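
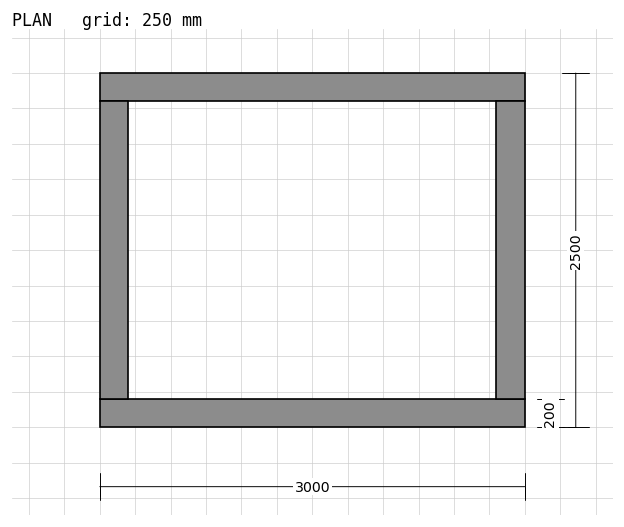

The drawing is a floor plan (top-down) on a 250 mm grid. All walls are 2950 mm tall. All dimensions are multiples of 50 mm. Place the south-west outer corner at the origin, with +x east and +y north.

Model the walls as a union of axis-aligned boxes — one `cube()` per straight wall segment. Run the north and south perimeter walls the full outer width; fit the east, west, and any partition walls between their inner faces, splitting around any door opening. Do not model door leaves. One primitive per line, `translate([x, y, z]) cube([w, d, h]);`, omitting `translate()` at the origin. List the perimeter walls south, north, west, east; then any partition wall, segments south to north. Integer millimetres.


cube([3000, 200, 2950]);
translate([0, 2300, 0]) cube([3000, 200, 2950]);
translate([0, 200, 0]) cube([200, 2100, 2950]);
translate([2800, 200, 0]) cube([200, 2100, 2950]);


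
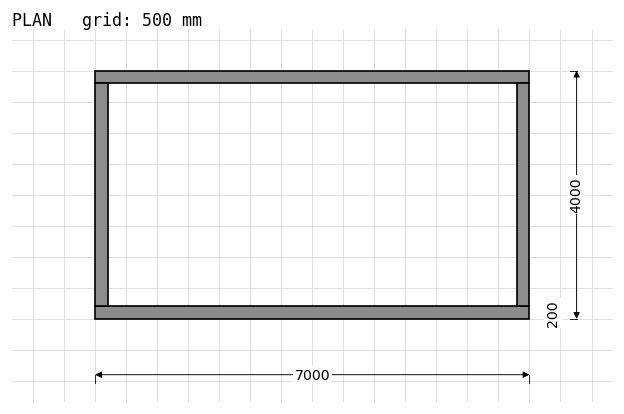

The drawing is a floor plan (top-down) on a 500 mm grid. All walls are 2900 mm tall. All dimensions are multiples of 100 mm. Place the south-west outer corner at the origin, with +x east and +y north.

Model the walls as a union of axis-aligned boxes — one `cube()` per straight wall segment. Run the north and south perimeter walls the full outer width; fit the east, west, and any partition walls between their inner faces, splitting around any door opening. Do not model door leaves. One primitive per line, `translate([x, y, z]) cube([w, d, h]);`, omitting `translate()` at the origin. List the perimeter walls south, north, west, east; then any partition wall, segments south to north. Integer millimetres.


cube([7000, 200, 2900]);
translate([0, 3800, 0]) cube([7000, 200, 2900]);
translate([0, 200, 0]) cube([200, 3600, 2900]);
translate([6800, 200, 0]) cube([200, 3600, 2900]);


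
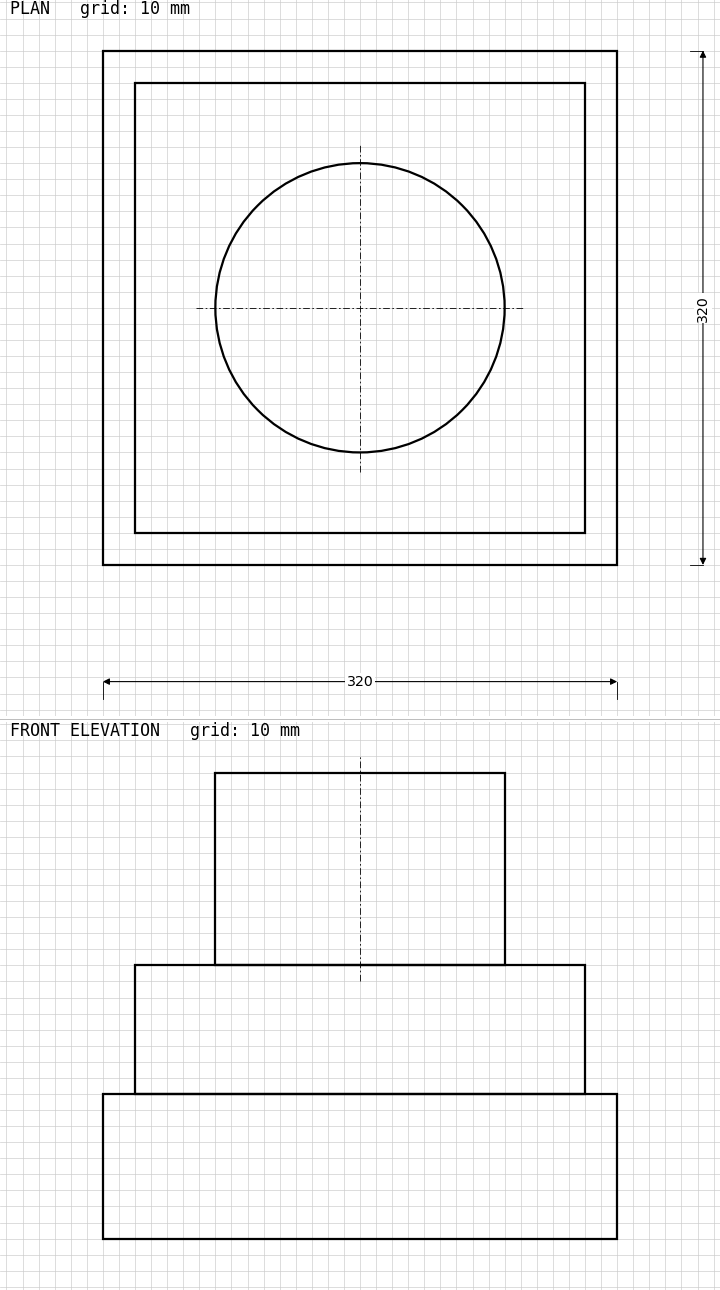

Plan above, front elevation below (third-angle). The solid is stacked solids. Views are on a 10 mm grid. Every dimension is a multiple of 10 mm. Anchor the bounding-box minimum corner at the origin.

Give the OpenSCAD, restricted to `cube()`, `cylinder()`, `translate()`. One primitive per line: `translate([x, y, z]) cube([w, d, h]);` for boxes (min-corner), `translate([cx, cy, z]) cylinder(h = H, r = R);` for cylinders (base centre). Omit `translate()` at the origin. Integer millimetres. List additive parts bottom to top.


cube([320, 320, 90]);
translate([20, 20, 90]) cube([280, 280, 80]);
translate([160, 160, 170]) cylinder(h = 120, r = 90);


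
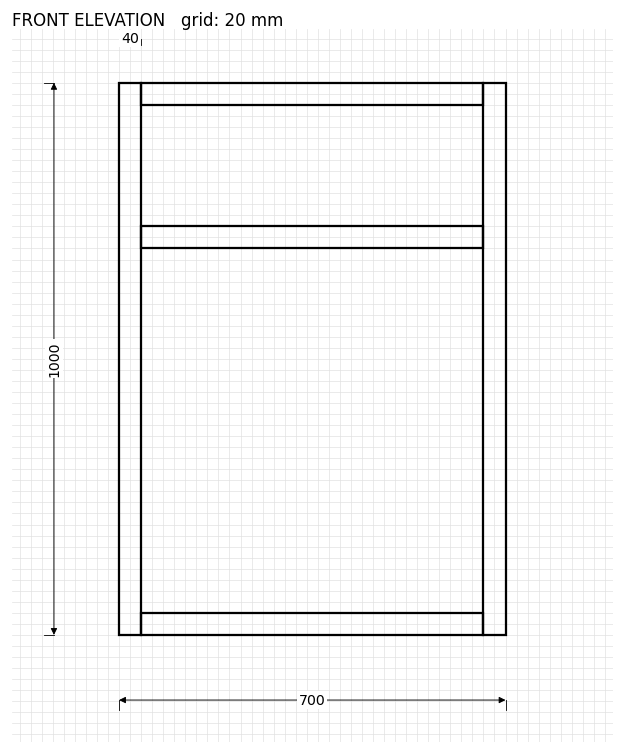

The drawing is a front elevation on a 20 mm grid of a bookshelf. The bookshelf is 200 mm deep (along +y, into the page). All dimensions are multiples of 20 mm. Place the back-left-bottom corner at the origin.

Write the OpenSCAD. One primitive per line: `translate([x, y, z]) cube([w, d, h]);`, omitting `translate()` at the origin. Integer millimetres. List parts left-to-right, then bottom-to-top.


cube([40, 200, 1000]);
translate([40, 0, 0]) cube([620, 200, 40]);
translate([40, 0, 700]) cube([620, 200, 40]);
translate([40, 0, 960]) cube([620, 200, 40]);
translate([660, 0, 0]) cube([40, 200, 1000]);


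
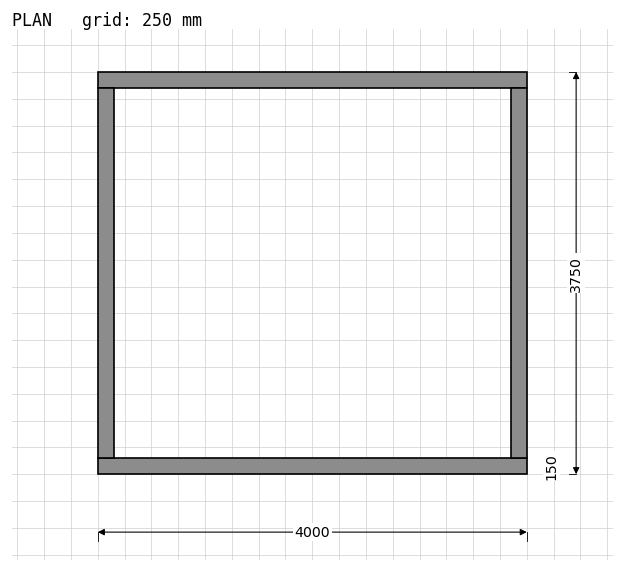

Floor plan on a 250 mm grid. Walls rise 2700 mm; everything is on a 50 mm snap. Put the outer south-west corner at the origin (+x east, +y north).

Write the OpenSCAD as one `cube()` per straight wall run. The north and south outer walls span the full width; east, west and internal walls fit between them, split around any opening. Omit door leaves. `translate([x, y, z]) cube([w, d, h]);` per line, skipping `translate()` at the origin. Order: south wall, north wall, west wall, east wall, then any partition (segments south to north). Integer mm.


cube([4000, 150, 2700]);
translate([0, 3600, 0]) cube([4000, 150, 2700]);
translate([0, 150, 0]) cube([150, 3450, 2700]);
translate([3850, 150, 0]) cube([150, 3450, 2700]);


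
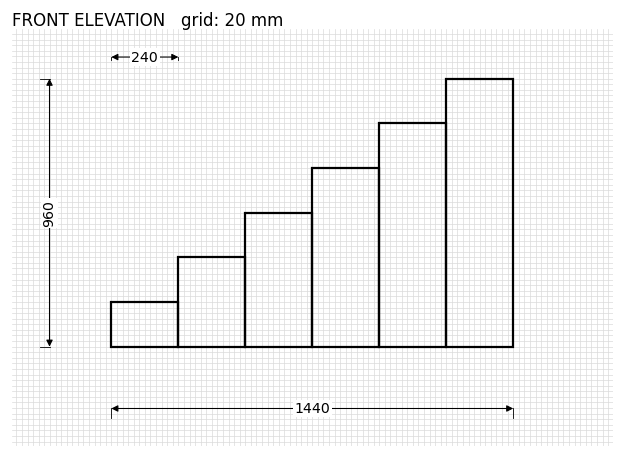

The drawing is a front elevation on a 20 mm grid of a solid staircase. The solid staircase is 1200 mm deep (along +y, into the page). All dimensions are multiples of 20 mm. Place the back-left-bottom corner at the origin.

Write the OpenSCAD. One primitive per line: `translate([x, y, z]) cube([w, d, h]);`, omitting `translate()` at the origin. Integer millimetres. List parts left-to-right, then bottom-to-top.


cube([240, 1200, 160]);
translate([240, 0, 0]) cube([240, 1200, 320]);
translate([480, 0, 0]) cube([240, 1200, 480]);
translate([720, 0, 0]) cube([240, 1200, 640]);
translate([960, 0, 0]) cube([240, 1200, 800]);
translate([1200, 0, 0]) cube([240, 1200, 960]);


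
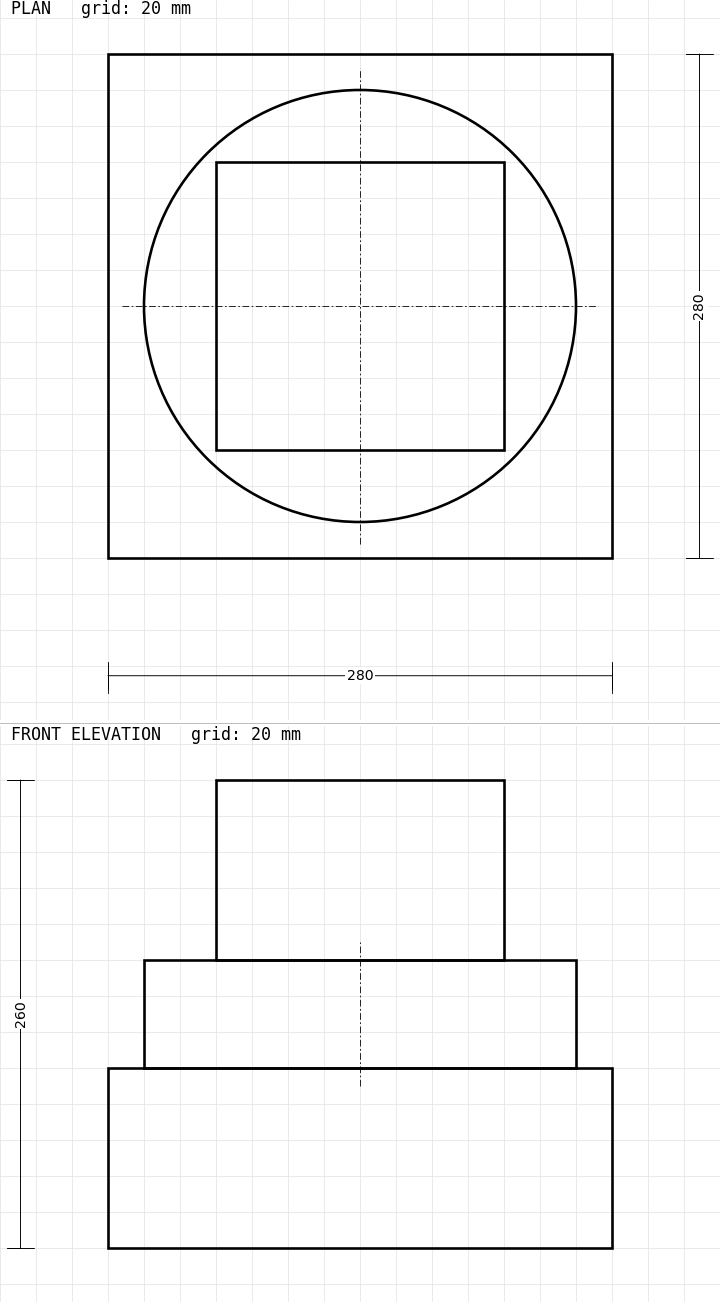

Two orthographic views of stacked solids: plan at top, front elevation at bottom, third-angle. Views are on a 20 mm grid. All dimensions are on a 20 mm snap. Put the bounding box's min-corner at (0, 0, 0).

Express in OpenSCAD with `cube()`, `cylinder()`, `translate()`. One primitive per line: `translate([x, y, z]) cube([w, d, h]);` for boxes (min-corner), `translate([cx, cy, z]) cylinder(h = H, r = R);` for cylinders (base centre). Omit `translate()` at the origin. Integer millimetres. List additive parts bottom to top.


cube([280, 280, 100]);
translate([140, 140, 100]) cylinder(h = 60, r = 120);
translate([60, 60, 160]) cube([160, 160, 100]);


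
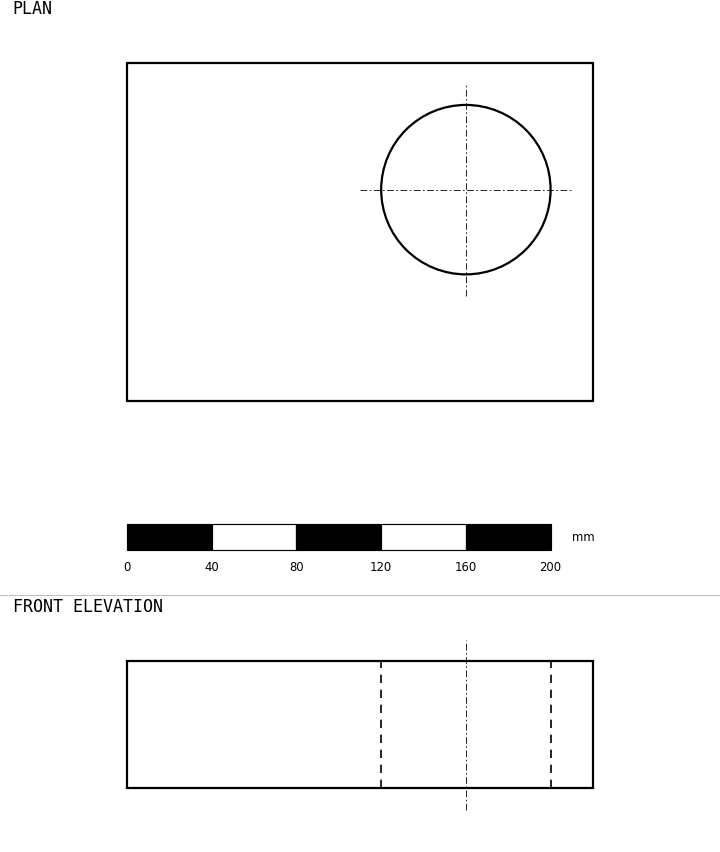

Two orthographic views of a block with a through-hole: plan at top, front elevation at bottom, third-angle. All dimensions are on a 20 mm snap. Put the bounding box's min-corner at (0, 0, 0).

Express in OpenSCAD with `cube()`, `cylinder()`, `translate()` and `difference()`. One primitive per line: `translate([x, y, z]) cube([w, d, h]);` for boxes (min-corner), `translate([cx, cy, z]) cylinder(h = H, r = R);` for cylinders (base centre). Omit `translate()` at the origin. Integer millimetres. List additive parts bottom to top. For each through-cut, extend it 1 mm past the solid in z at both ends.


difference() {
  cube([220, 160, 60]);
  translate([160, 100, -1]) cylinder(h = 62, r = 40);
}


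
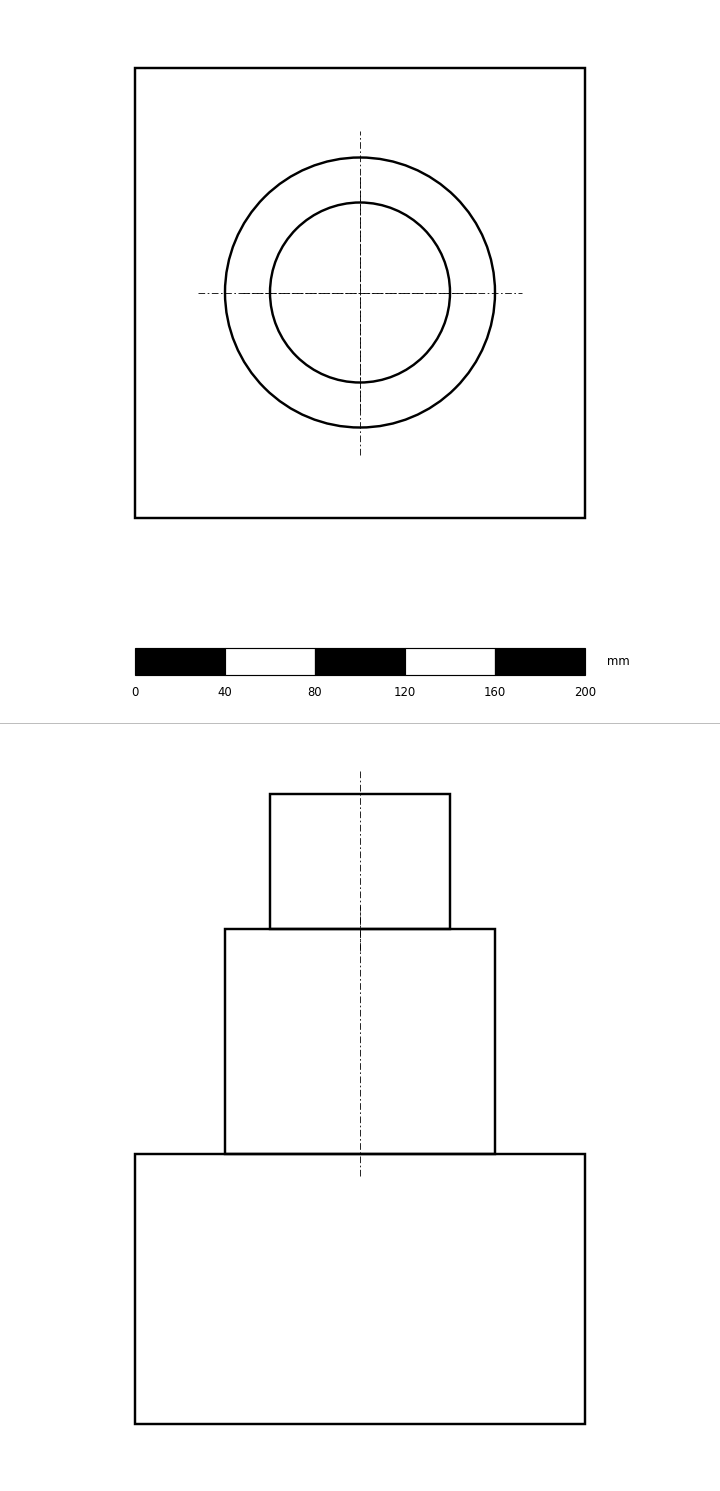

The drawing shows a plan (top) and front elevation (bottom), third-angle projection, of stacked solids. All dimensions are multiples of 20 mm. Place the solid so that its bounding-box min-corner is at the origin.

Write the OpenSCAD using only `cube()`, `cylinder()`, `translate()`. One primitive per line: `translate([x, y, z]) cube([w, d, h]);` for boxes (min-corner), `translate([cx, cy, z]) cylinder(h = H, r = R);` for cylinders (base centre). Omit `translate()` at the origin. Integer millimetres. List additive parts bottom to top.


cube([200, 200, 120]);
translate([100, 100, 120]) cylinder(h = 100, r = 60);
translate([100, 100, 220]) cylinder(h = 60, r = 40);


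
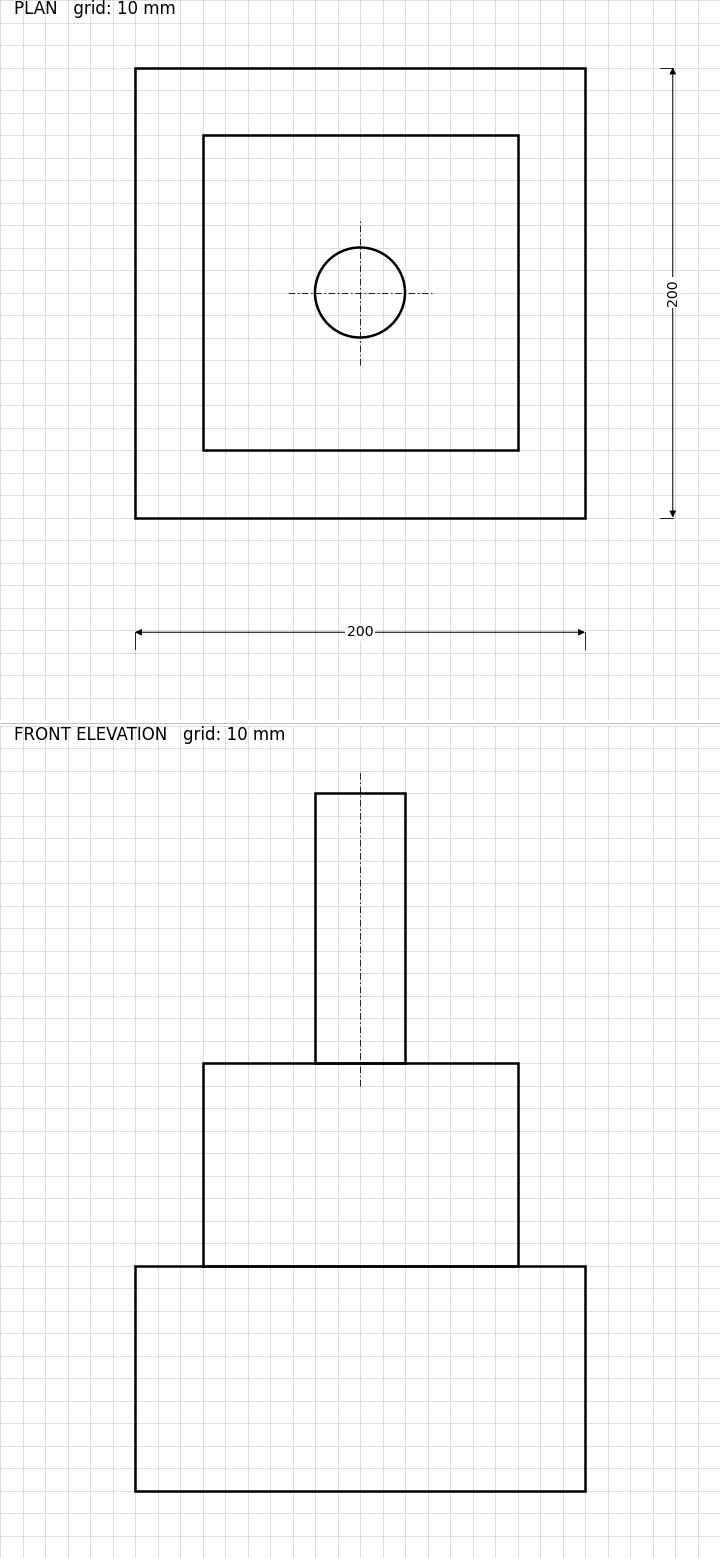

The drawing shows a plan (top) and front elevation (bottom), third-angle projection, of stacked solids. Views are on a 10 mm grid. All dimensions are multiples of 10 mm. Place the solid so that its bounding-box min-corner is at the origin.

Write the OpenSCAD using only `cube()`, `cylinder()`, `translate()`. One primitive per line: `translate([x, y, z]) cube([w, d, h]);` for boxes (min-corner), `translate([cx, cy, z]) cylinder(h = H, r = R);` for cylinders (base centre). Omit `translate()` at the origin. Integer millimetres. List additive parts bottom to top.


cube([200, 200, 100]);
translate([30, 30, 100]) cube([140, 140, 90]);
translate([100, 100, 190]) cylinder(h = 120, r = 20);


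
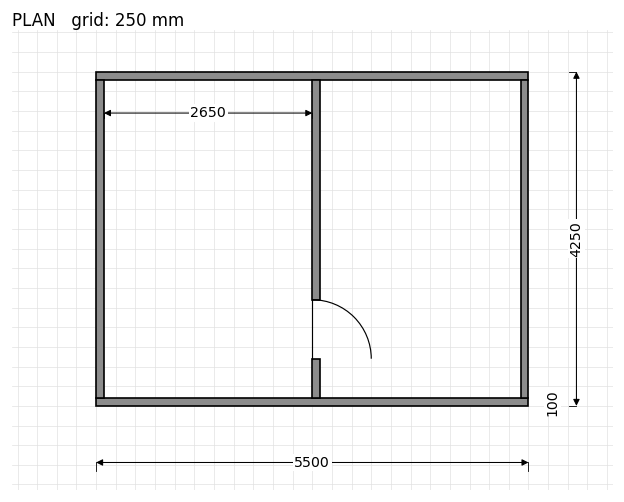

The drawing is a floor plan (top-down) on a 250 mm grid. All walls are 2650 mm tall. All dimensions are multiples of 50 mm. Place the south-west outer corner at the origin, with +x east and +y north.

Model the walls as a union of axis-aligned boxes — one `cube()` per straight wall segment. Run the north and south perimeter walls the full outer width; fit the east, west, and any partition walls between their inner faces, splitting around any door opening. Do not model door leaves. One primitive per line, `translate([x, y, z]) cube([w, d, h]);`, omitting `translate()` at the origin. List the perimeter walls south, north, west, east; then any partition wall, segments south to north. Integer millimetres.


cube([5500, 100, 2650]);
translate([0, 4150, 0]) cube([5500, 100, 2650]);
translate([0, 100, 0]) cube([100, 4050, 2650]);
translate([5400, 100, 0]) cube([100, 4050, 2650]);
translate([2750, 100, 0]) cube([100, 500, 2650]);
translate([2750, 1350, 0]) cube([100, 2800, 2650]);


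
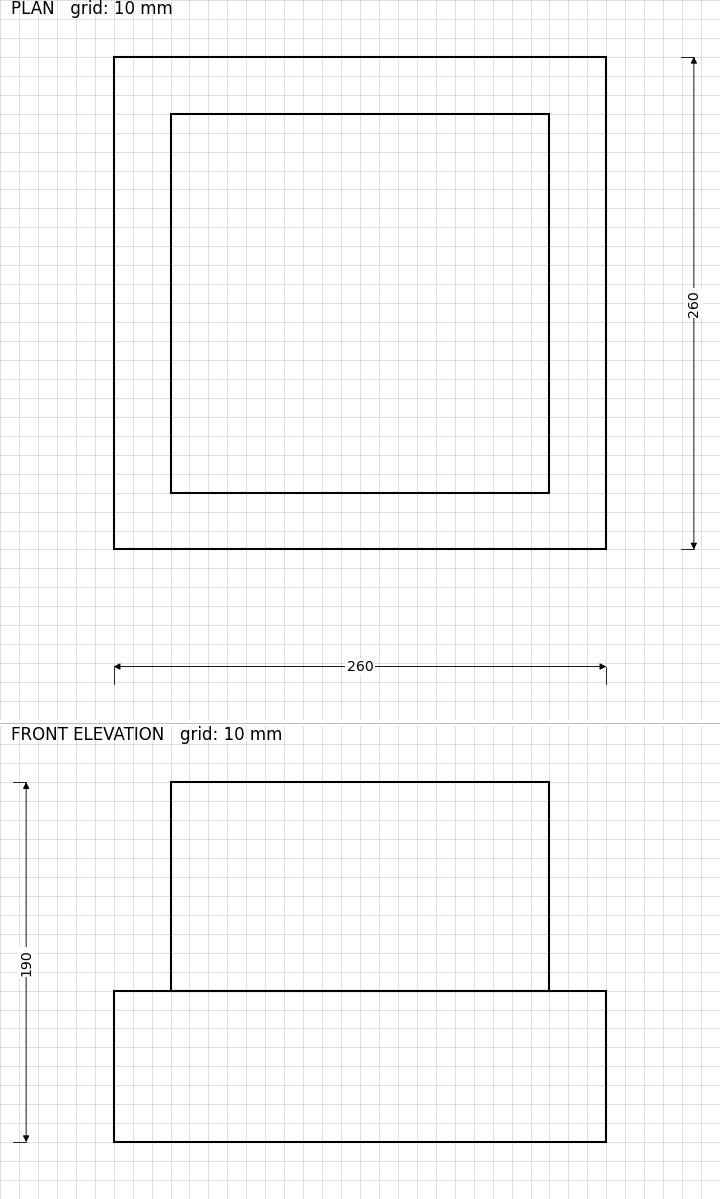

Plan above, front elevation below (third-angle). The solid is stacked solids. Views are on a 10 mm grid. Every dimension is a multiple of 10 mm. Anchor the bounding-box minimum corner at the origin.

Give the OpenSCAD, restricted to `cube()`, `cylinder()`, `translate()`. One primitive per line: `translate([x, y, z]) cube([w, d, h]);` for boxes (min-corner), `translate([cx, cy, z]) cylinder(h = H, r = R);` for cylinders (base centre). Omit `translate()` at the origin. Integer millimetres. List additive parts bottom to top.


cube([260, 260, 80]);
translate([30, 30, 80]) cube([200, 200, 110]);


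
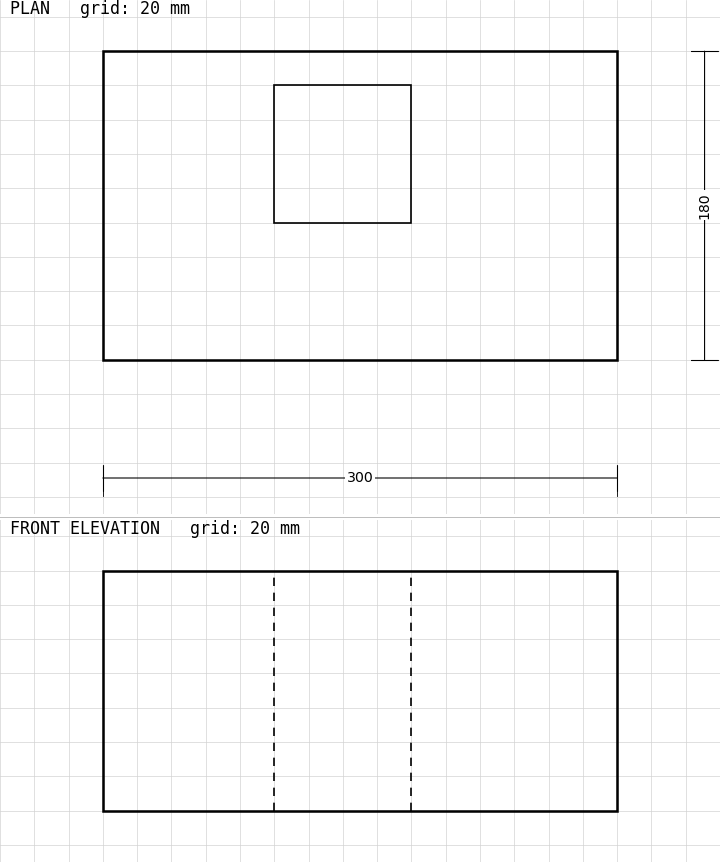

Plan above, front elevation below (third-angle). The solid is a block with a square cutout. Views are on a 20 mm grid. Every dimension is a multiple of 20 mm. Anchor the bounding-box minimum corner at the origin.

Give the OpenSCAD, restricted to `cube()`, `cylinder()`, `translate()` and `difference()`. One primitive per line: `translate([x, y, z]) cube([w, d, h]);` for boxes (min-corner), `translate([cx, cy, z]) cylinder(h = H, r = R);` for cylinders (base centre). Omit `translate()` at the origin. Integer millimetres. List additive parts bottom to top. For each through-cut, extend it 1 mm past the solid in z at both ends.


difference() {
  cube([300, 180, 140]);
  translate([100, 80, -1]) cube([80, 80, 142]);
}


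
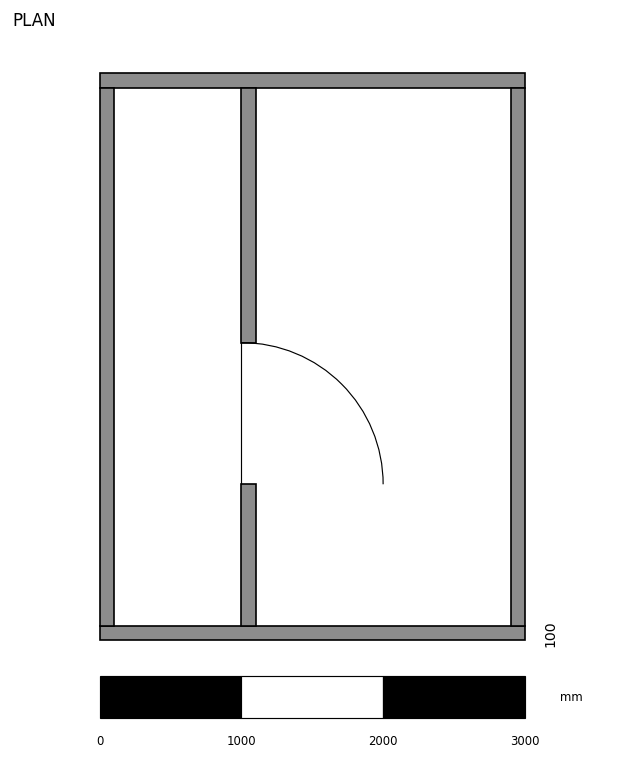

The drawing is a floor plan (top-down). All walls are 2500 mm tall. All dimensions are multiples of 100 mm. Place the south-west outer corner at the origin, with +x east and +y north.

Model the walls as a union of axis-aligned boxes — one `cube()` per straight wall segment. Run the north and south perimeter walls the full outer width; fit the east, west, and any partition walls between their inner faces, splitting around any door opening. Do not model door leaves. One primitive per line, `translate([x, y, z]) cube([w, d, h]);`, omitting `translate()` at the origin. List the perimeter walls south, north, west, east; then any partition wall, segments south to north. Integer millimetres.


cube([3000, 100, 2500]);
translate([0, 3900, 0]) cube([3000, 100, 2500]);
translate([0, 100, 0]) cube([100, 3800, 2500]);
translate([2900, 100, 0]) cube([100, 3800, 2500]);
translate([1000, 100, 0]) cube([100, 1000, 2500]);
translate([1000, 2100, 0]) cube([100, 1800, 2500]);


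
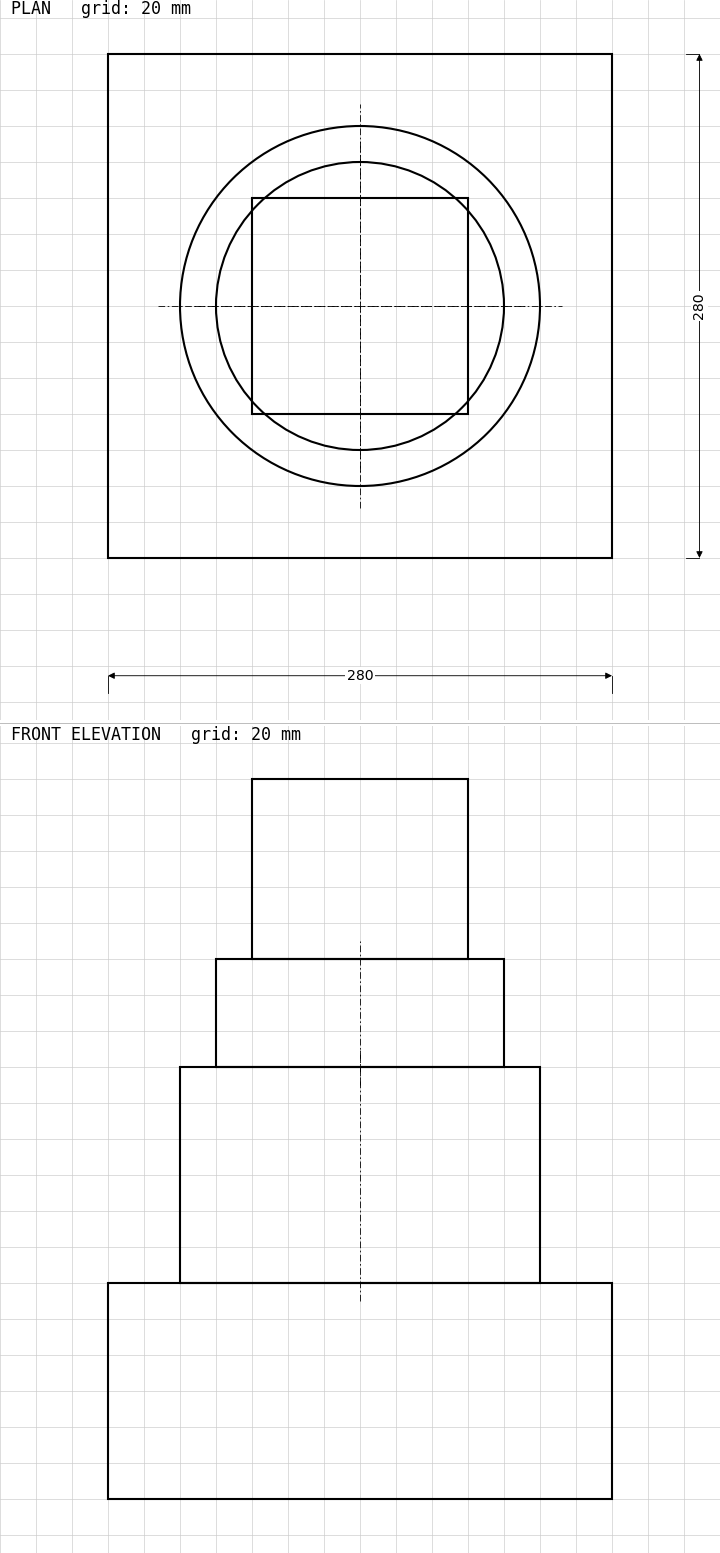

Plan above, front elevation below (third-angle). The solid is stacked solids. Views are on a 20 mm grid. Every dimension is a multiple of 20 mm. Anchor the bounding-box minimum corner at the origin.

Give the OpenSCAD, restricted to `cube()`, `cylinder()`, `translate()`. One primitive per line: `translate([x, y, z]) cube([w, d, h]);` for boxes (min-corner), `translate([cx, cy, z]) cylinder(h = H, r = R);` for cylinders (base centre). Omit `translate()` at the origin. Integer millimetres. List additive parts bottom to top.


cube([280, 280, 120]);
translate([140, 140, 120]) cylinder(h = 120, r = 100);
translate([140, 140, 240]) cylinder(h = 60, r = 80);
translate([80, 80, 300]) cube([120, 120, 100]);


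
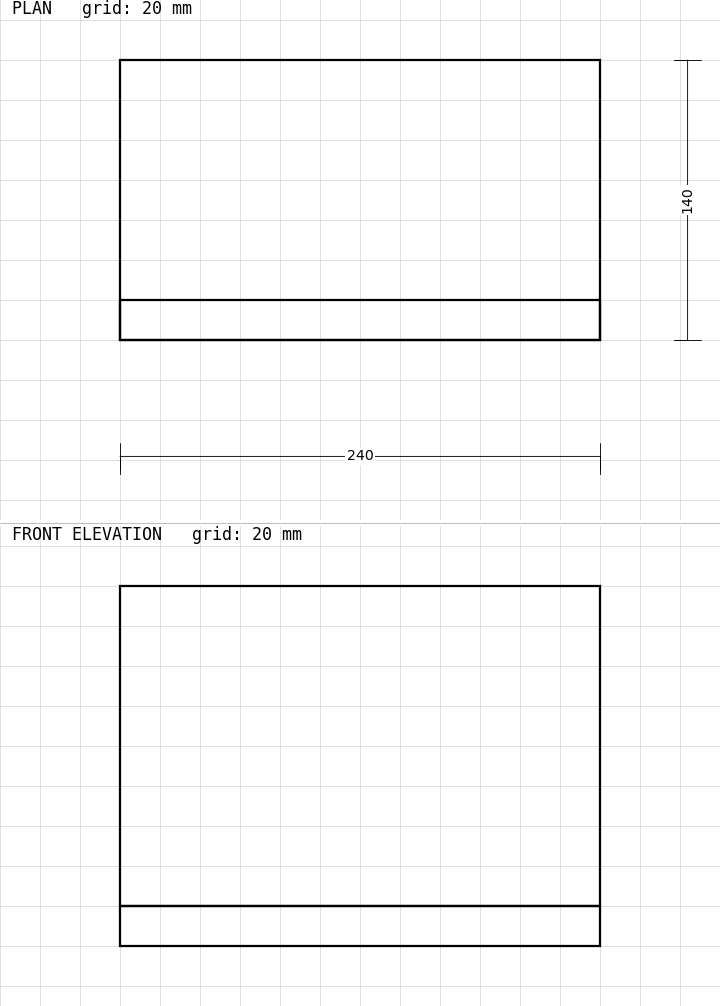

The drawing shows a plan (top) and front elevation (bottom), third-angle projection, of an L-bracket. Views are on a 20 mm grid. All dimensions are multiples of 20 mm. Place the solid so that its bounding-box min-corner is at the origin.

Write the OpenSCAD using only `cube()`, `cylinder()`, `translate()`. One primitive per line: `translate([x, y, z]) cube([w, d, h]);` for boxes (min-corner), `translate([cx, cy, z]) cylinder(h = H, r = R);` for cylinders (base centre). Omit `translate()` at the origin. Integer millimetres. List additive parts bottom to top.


cube([240, 140, 20]);
translate([0, 0, 20]) cube([240, 20, 160]);


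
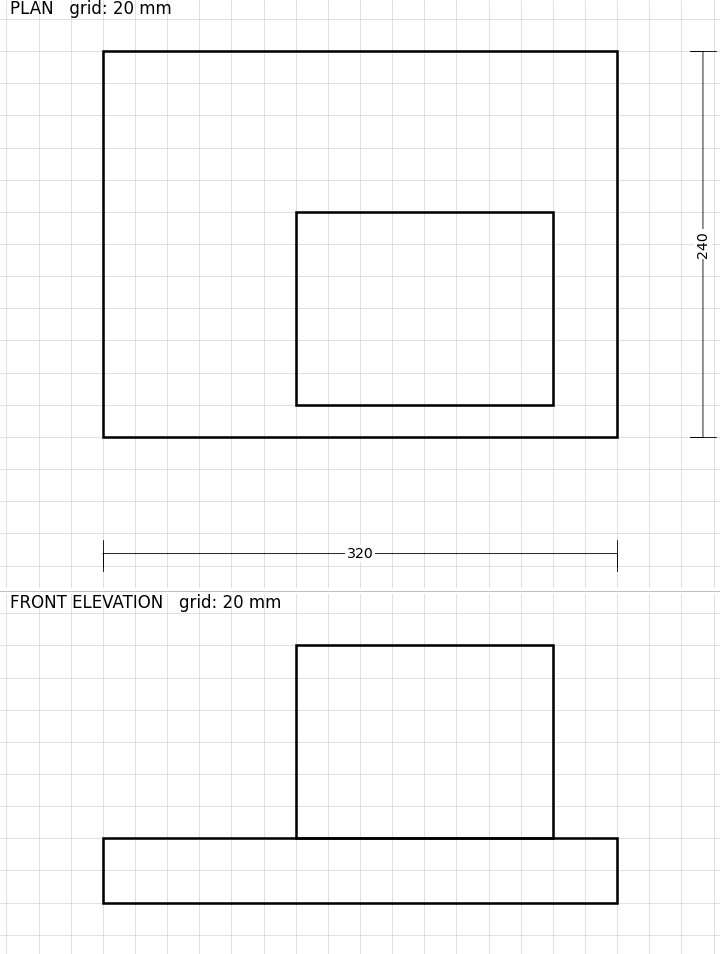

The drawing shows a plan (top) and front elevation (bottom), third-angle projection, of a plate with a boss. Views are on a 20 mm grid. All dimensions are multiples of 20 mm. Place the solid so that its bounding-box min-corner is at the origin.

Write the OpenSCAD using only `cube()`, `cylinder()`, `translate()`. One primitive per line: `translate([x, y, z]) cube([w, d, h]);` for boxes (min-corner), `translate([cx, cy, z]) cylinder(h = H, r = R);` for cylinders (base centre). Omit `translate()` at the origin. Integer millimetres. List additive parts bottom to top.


cube([320, 240, 40]);
translate([120, 20, 40]) cube([160, 120, 120]);


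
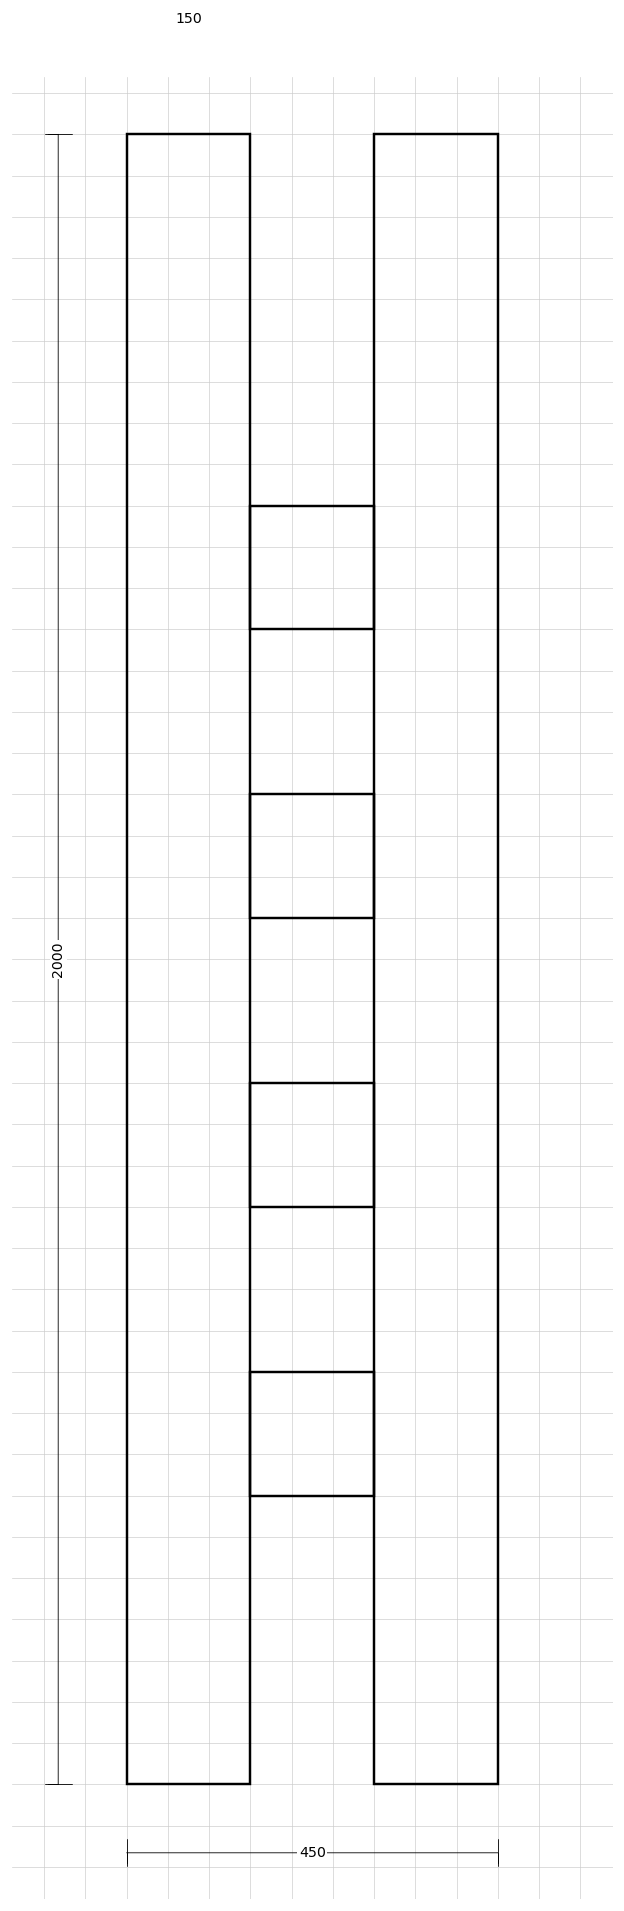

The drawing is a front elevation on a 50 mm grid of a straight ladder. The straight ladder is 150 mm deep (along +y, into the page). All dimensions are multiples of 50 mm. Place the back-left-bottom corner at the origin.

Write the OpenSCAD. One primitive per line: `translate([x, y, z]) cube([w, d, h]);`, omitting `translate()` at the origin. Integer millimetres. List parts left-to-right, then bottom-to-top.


cube([150, 150, 2000]);
translate([150, 0, 350]) cube([150, 150, 150]);
translate([150, 0, 700]) cube([150, 150, 150]);
translate([150, 0, 1050]) cube([150, 150, 150]);
translate([150, 0, 1400]) cube([150, 150, 150]);
translate([300, 0, 0]) cube([150, 150, 2000]);


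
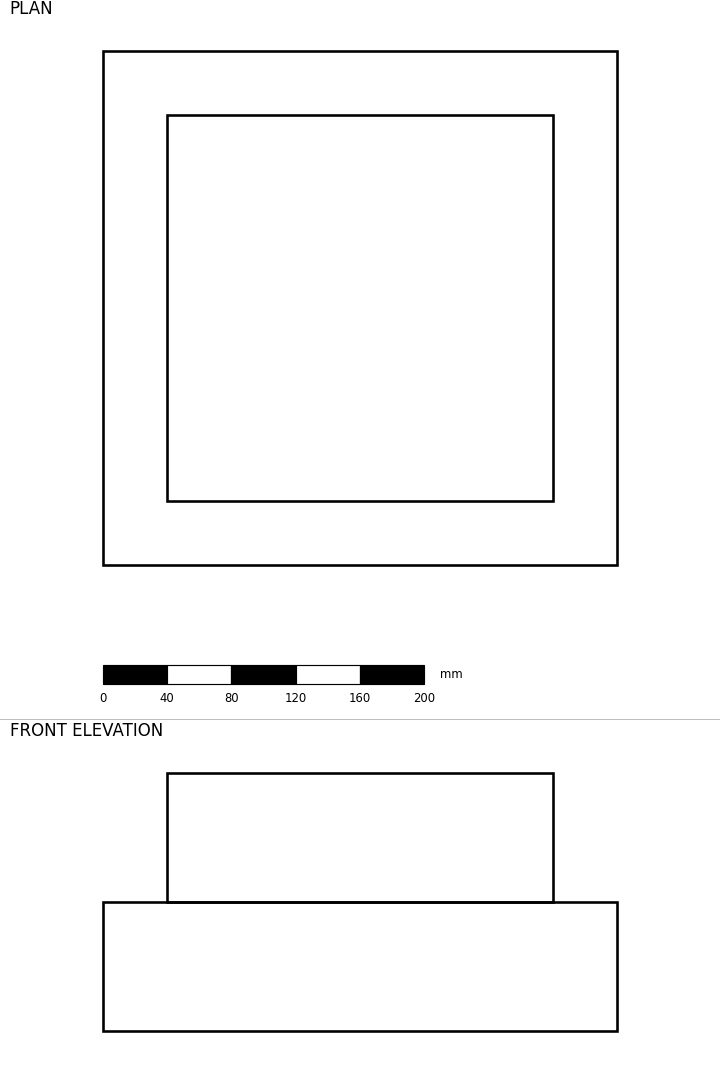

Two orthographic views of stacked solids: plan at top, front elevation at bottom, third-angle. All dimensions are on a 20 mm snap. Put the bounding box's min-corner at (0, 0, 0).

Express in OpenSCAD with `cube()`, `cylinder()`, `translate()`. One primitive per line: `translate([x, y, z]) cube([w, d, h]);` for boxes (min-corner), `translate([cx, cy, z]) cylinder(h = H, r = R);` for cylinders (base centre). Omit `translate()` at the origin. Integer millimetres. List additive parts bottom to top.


cube([320, 320, 80]);
translate([40, 40, 80]) cube([240, 240, 80]);


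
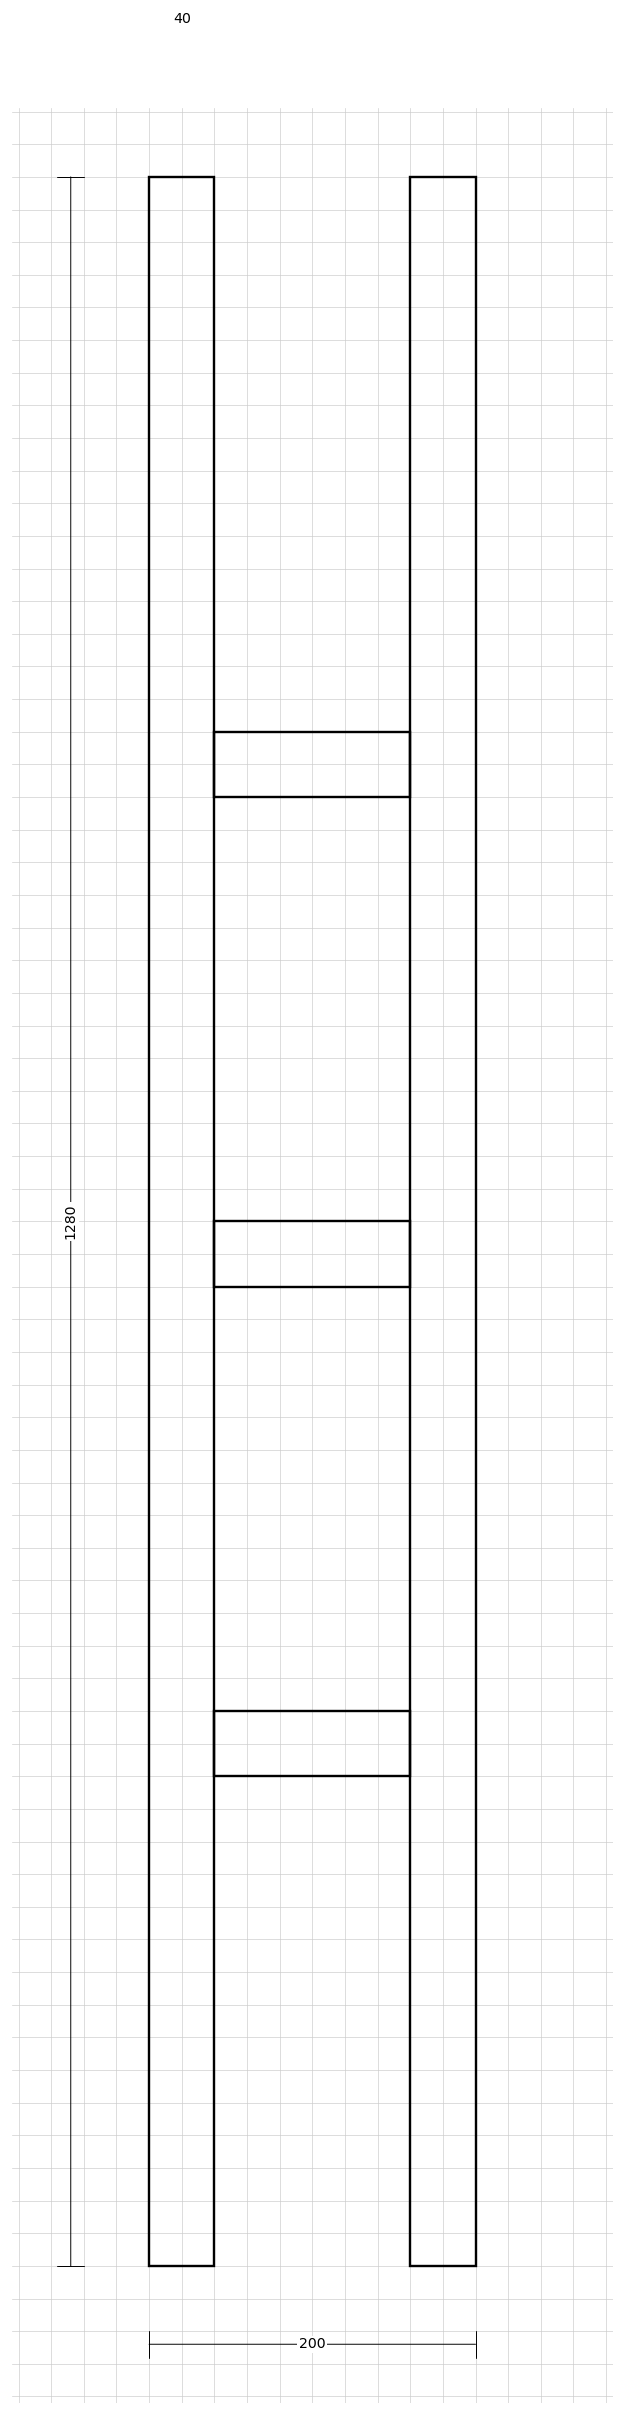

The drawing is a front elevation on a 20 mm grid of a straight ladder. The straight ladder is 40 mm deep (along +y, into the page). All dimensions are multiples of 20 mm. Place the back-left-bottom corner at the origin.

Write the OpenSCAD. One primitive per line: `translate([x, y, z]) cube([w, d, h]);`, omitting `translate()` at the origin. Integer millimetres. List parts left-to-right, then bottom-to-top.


cube([40, 40, 1280]);
translate([40, 0, 300]) cube([120, 40, 40]);
translate([40, 0, 600]) cube([120, 40, 40]);
translate([40, 0, 900]) cube([120, 40, 40]);
translate([160, 0, 0]) cube([40, 40, 1280]);


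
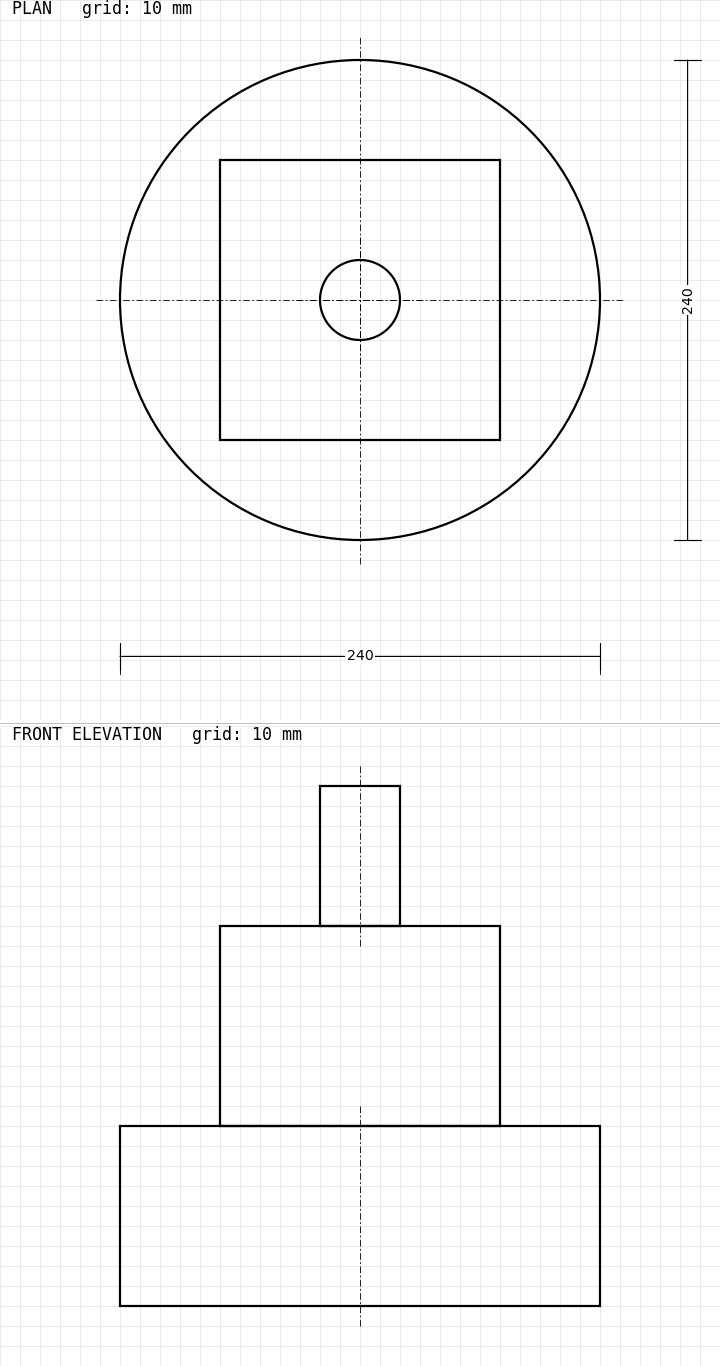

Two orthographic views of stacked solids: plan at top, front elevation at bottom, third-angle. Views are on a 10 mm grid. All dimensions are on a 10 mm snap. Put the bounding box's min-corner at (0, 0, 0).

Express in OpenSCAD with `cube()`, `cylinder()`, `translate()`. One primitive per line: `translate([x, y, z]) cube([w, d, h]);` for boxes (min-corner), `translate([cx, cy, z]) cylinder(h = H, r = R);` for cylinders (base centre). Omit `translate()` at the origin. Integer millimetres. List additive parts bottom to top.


translate([120, 120, 0]) cylinder(h = 90, r = 120);
translate([50, 50, 90]) cube([140, 140, 100]);
translate([120, 120, 190]) cylinder(h = 70, r = 20);


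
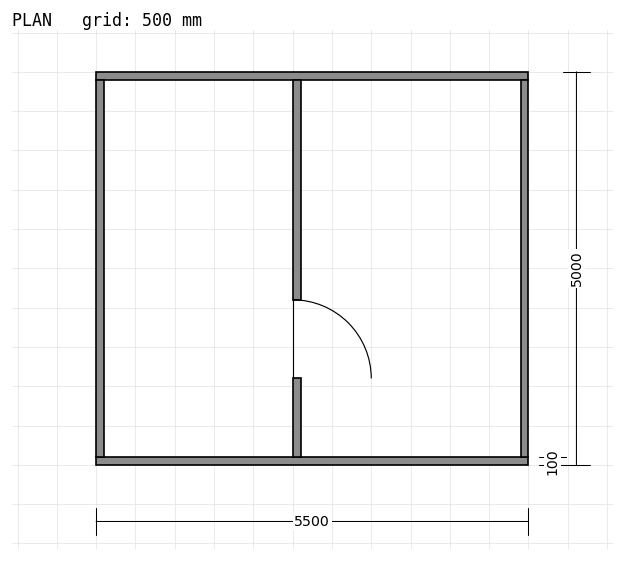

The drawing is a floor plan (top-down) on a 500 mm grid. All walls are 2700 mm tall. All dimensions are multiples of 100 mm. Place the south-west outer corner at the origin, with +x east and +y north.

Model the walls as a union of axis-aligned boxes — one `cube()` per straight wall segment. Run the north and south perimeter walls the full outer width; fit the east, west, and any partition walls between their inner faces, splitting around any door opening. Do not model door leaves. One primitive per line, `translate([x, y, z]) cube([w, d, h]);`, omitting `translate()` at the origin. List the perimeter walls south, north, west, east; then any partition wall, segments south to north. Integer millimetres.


cube([5500, 100, 2700]);
translate([0, 4900, 0]) cube([5500, 100, 2700]);
translate([0, 100, 0]) cube([100, 4800, 2700]);
translate([5400, 100, 0]) cube([100, 4800, 2700]);
translate([2500, 100, 0]) cube([100, 1000, 2700]);
translate([2500, 2100, 0]) cube([100, 2800, 2700]);


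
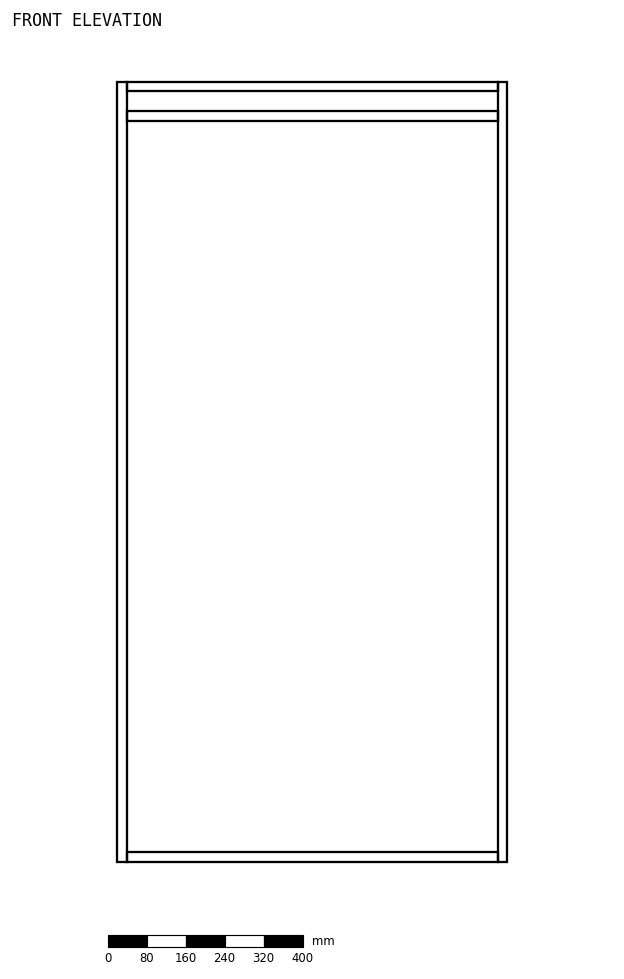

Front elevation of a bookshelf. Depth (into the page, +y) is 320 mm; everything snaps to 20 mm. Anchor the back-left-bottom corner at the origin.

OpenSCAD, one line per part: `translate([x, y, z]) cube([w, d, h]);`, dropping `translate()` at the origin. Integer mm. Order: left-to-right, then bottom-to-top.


cube([20, 320, 1600]);
translate([20, 0, 0]) cube([760, 320, 20]);
translate([20, 0, 1520]) cube([760, 320, 20]);
translate([20, 0, 1580]) cube([760, 320, 20]);
translate([780, 0, 0]) cube([20, 320, 1600]);


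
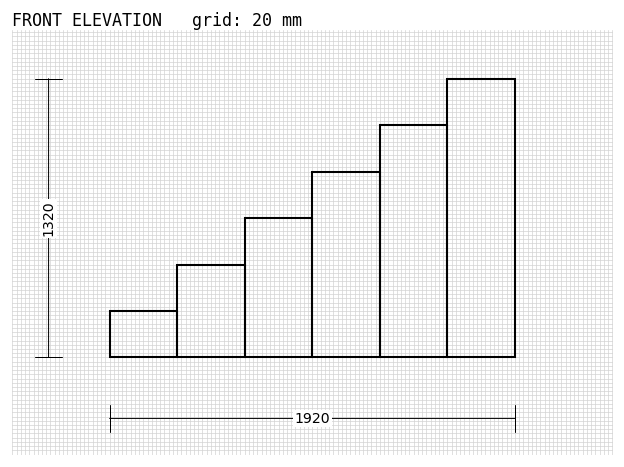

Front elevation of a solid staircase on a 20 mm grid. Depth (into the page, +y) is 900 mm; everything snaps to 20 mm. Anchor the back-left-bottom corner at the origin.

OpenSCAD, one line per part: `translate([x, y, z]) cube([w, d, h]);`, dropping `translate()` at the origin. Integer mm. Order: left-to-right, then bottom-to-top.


cube([320, 900, 220]);
translate([320, 0, 0]) cube([320, 900, 440]);
translate([640, 0, 0]) cube([320, 900, 660]);
translate([960, 0, 0]) cube([320, 900, 880]);
translate([1280, 0, 0]) cube([320, 900, 1100]);
translate([1600, 0, 0]) cube([320, 900, 1320]);


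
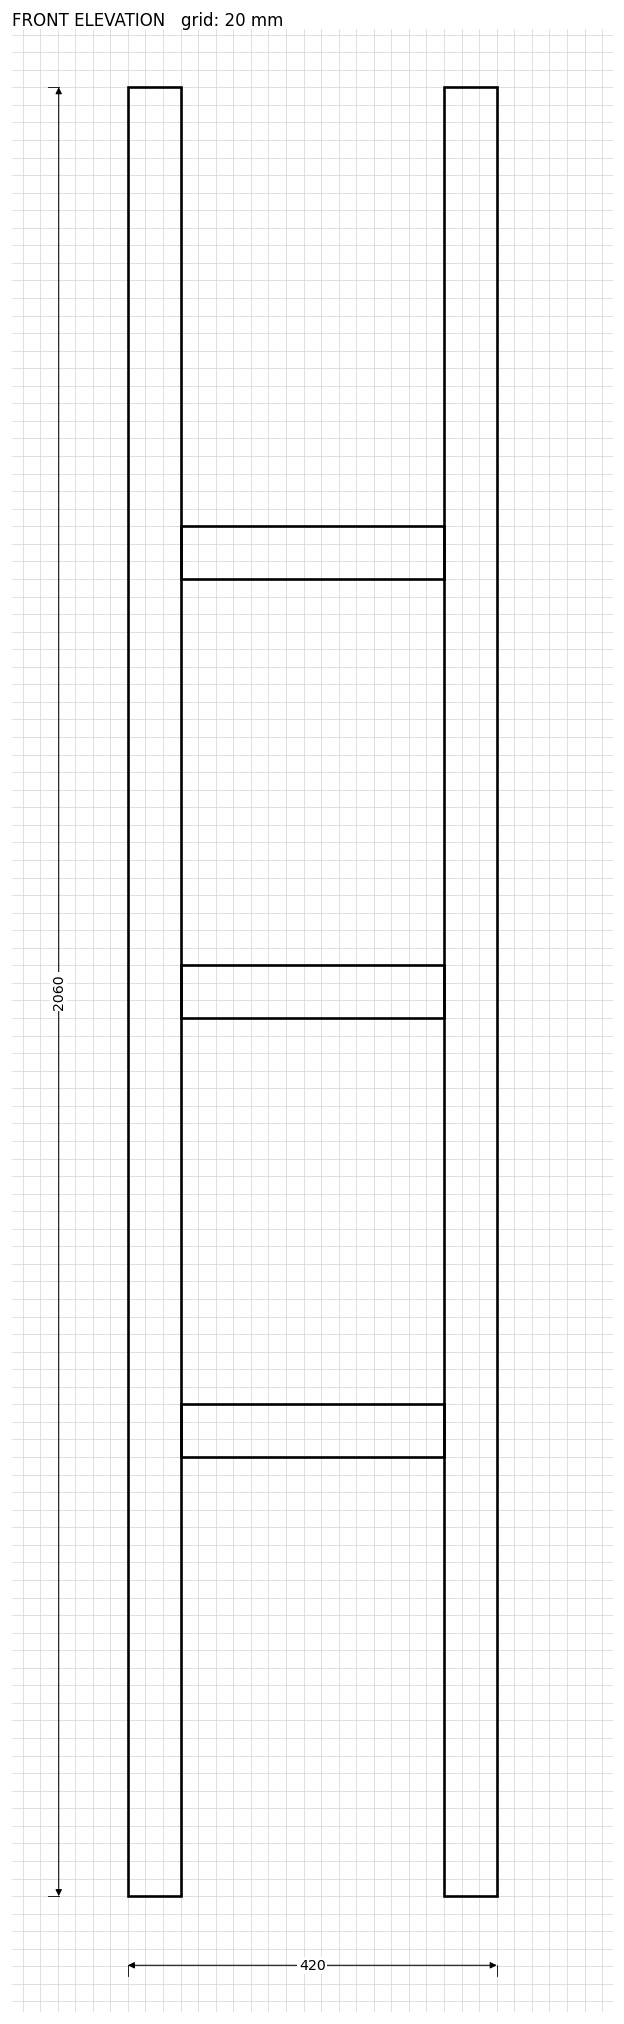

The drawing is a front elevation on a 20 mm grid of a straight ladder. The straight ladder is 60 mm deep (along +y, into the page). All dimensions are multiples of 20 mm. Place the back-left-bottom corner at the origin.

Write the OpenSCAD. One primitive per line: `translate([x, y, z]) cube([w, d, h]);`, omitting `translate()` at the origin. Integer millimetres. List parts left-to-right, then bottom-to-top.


cube([60, 60, 2060]);
translate([60, 0, 500]) cube([300, 60, 60]);
translate([60, 0, 1000]) cube([300, 60, 60]);
translate([60, 0, 1500]) cube([300, 60, 60]);
translate([360, 0, 0]) cube([60, 60, 2060]);


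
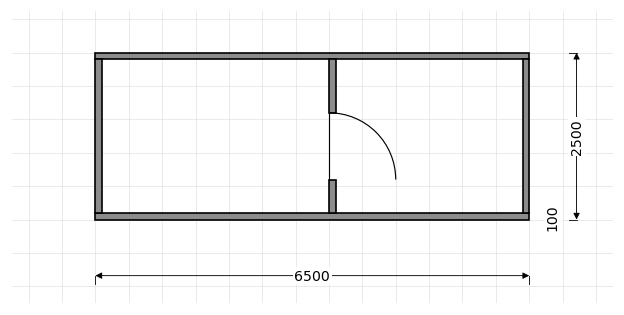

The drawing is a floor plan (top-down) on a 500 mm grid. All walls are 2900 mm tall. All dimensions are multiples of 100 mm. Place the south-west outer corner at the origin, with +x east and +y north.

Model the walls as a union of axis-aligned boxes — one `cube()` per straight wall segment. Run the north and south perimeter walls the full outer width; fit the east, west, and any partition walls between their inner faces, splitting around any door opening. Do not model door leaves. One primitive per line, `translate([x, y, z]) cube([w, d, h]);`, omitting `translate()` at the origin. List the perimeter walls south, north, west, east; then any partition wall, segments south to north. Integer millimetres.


cube([6500, 100, 2900]);
translate([0, 2400, 0]) cube([6500, 100, 2900]);
translate([0, 100, 0]) cube([100, 2300, 2900]);
translate([6400, 100, 0]) cube([100, 2300, 2900]);
translate([3500, 100, 0]) cube([100, 500, 2900]);
translate([3500, 1600, 0]) cube([100, 800, 2900]);


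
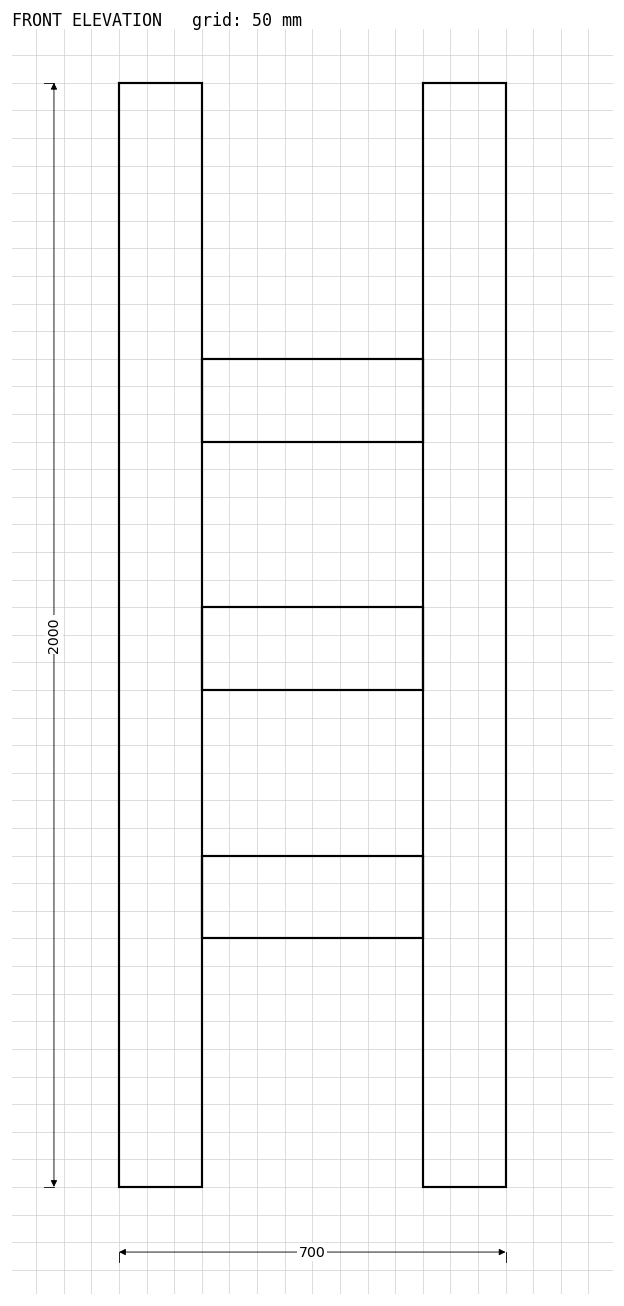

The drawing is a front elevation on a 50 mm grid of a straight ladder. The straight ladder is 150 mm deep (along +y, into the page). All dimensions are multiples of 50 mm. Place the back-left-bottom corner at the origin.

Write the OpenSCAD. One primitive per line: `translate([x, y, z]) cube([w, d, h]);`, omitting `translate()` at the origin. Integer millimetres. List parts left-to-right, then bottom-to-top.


cube([150, 150, 2000]);
translate([150, 0, 450]) cube([400, 150, 150]);
translate([150, 0, 900]) cube([400, 150, 150]);
translate([150, 0, 1350]) cube([400, 150, 150]);
translate([550, 0, 0]) cube([150, 150, 2000]);


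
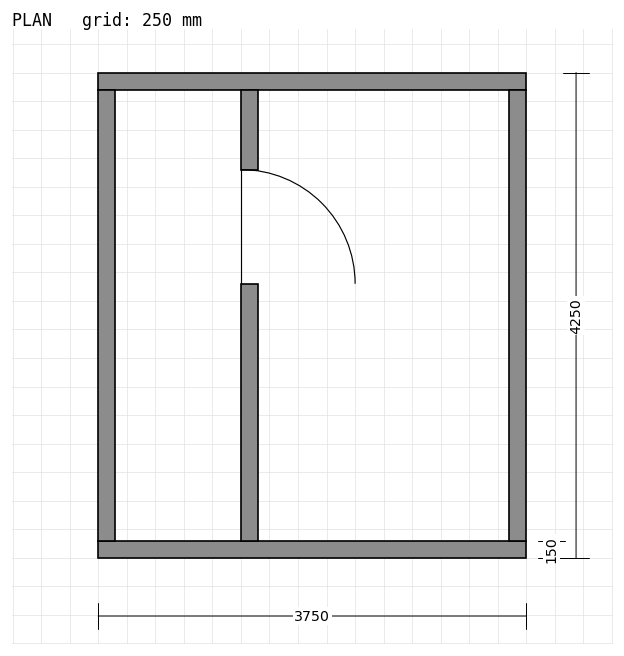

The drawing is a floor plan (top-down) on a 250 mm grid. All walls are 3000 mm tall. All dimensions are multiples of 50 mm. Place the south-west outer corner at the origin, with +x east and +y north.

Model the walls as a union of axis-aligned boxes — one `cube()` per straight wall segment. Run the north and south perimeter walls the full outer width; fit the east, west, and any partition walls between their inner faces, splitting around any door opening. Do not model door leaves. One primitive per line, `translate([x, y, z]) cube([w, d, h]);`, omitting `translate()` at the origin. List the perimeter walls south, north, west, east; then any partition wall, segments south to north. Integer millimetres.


cube([3750, 150, 3000]);
translate([0, 4100, 0]) cube([3750, 150, 3000]);
translate([0, 150, 0]) cube([150, 3950, 3000]);
translate([3600, 150, 0]) cube([150, 3950, 3000]);
translate([1250, 150, 0]) cube([150, 2250, 3000]);
translate([1250, 3400, 0]) cube([150, 700, 3000]);


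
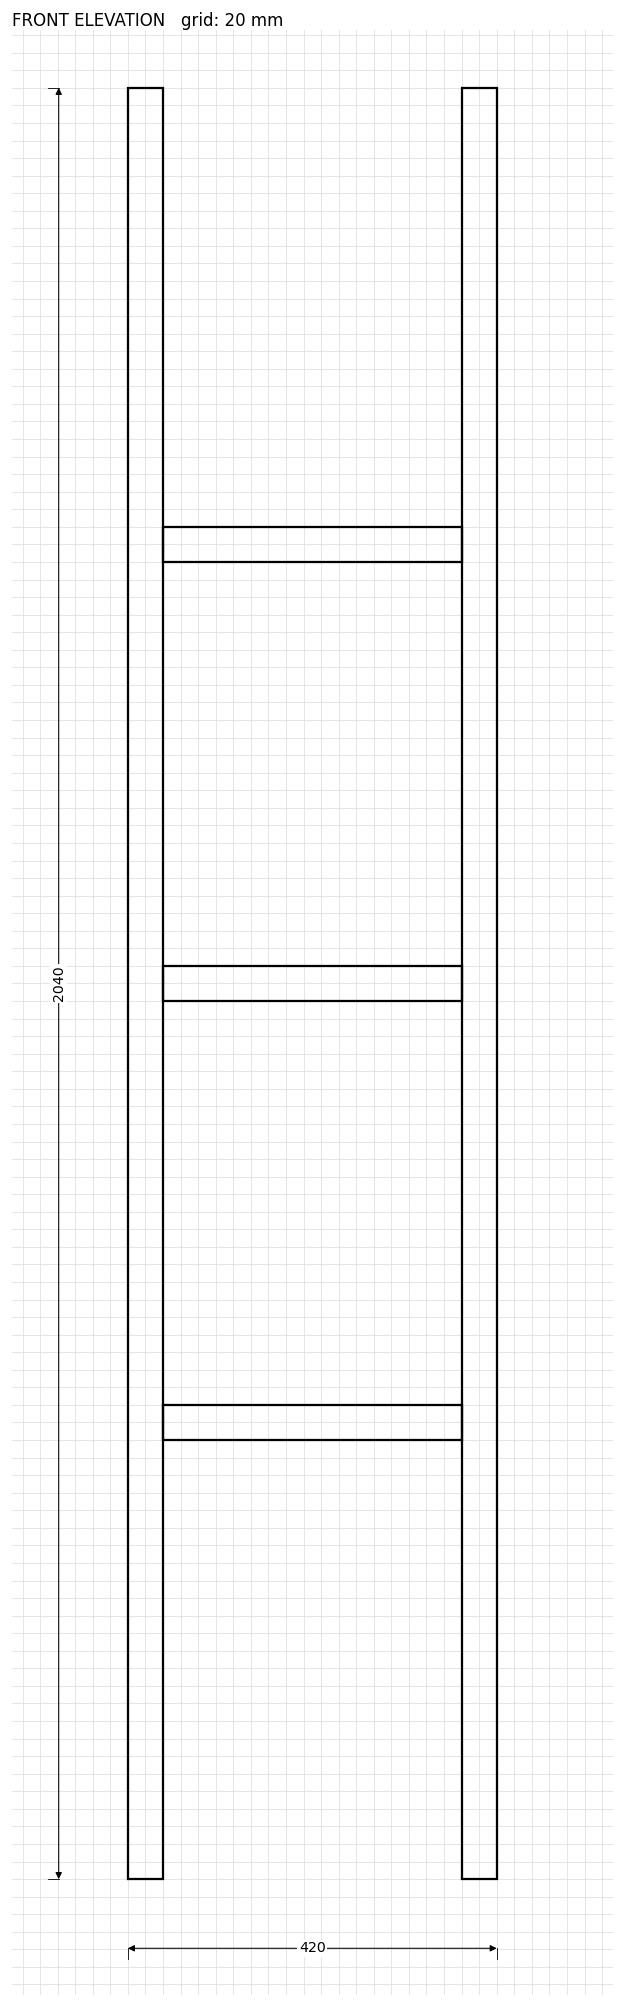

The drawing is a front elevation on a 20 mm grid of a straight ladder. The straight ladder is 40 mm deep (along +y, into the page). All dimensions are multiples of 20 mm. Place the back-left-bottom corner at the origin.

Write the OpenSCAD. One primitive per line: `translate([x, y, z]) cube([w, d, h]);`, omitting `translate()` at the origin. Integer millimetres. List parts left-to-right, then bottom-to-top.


cube([40, 40, 2040]);
translate([40, 0, 500]) cube([340, 40, 40]);
translate([40, 0, 1000]) cube([340, 40, 40]);
translate([40, 0, 1500]) cube([340, 40, 40]);
translate([380, 0, 0]) cube([40, 40, 2040]);


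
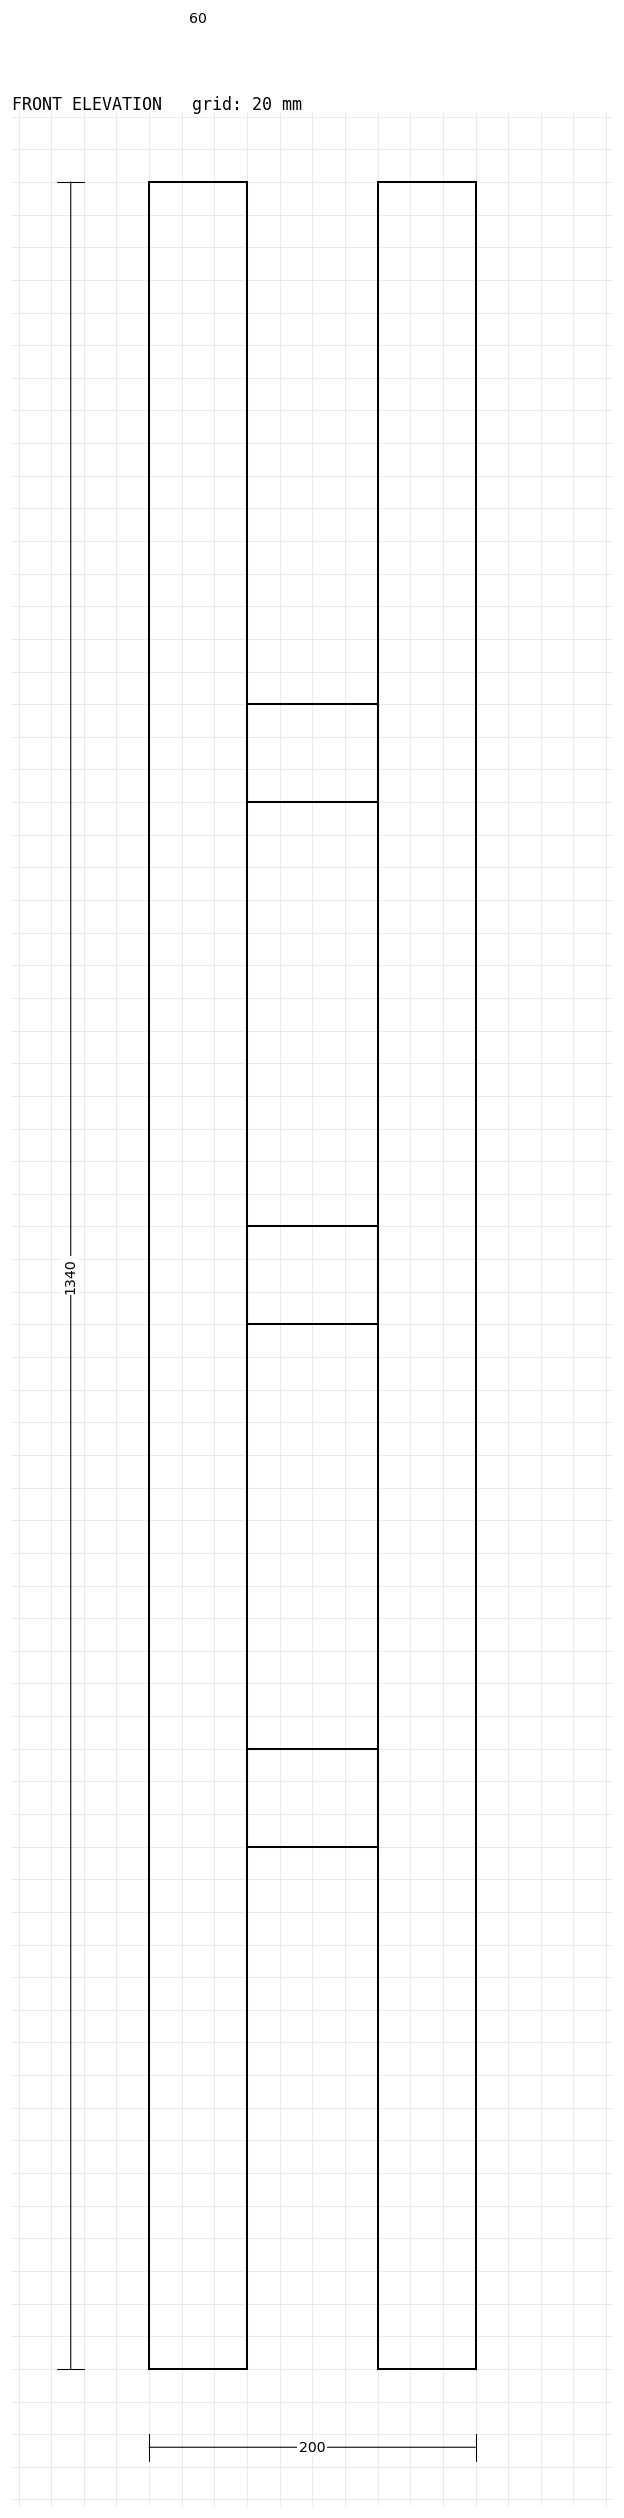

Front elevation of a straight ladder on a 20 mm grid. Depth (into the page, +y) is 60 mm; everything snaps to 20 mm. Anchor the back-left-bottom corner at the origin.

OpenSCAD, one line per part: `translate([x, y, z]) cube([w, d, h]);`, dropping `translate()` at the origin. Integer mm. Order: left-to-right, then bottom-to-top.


cube([60, 60, 1340]);
translate([60, 0, 320]) cube([80, 60, 60]);
translate([60, 0, 640]) cube([80, 60, 60]);
translate([60, 0, 960]) cube([80, 60, 60]);
translate([140, 0, 0]) cube([60, 60, 1340]);


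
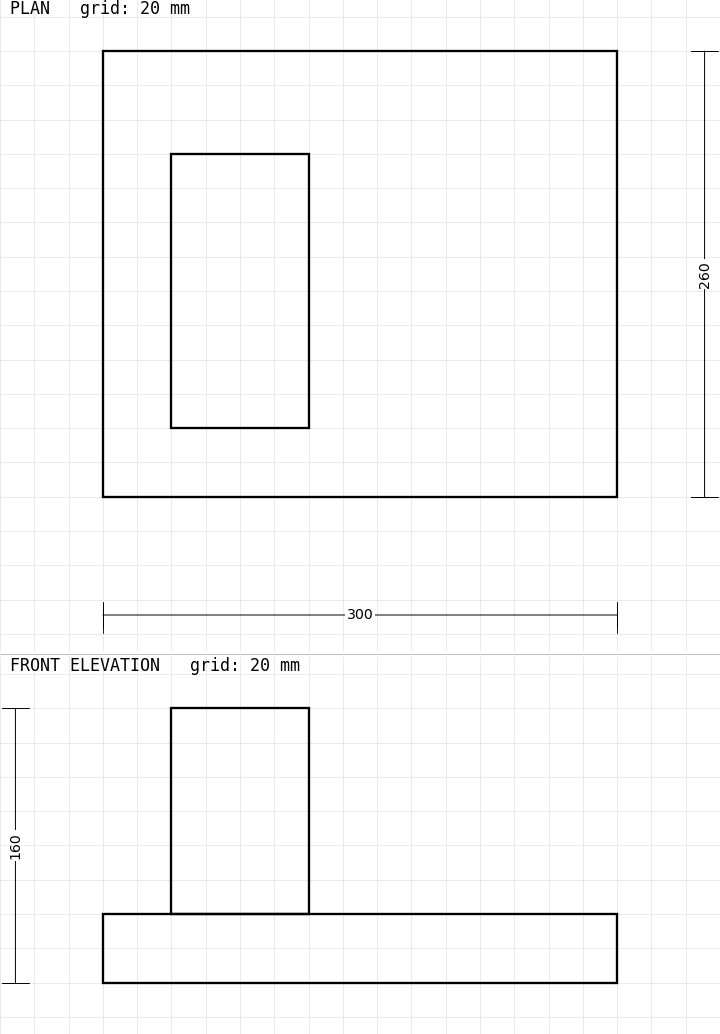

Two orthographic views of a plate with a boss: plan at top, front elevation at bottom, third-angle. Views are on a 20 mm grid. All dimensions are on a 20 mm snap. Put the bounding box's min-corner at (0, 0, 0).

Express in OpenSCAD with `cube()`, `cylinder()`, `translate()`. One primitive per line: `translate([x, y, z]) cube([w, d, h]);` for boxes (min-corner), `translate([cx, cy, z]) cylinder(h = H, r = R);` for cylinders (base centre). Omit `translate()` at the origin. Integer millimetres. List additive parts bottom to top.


cube([300, 260, 40]);
translate([40, 40, 40]) cube([80, 160, 120]);
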